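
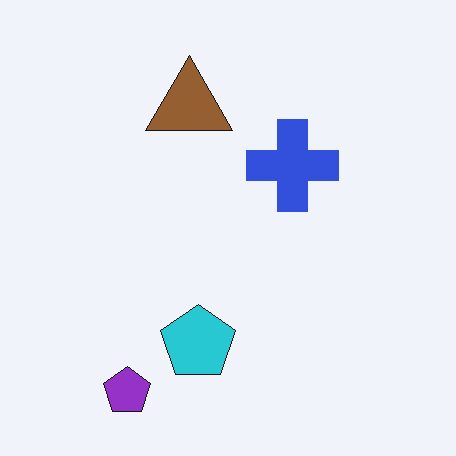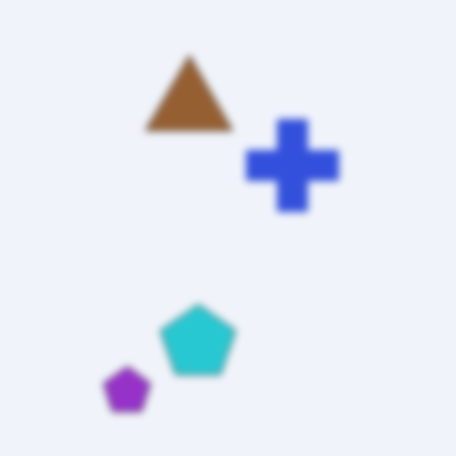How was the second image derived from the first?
The transformation is: noticeably gaussian-blurred.

Shape edges and outlines are uniformly softened across the whole image.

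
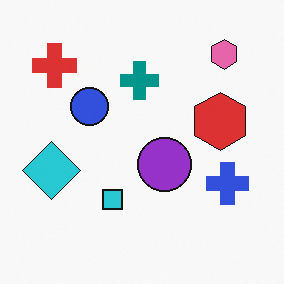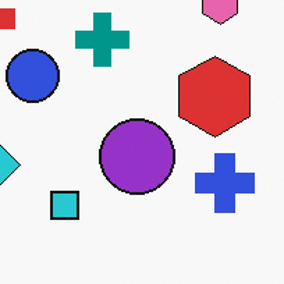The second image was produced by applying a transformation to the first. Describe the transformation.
The second image is the first cropped slightly and scaled back up.

The visible shapes are larger and the field of view is narrower; shapes near the original edges may be partly or wholly outside the frame — a crop-and-rescale.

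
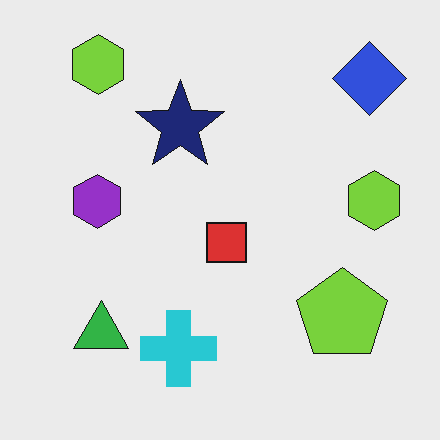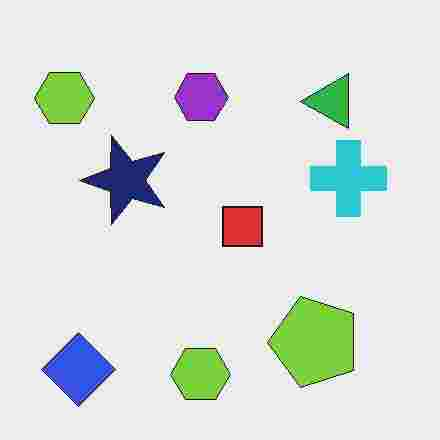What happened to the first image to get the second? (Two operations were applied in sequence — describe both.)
The image was transposed (reflected across the top-left ↔ bottom-right diagonal), then degraded with heavy JPEG compression.

Shapes have swapped their row and column positions — what was in the top-right is now in the bottom-left — a diagonal reflection. Blocky 8×8 compression artifacts appear around shape edges and the flat background shows ringing — characteristic JPEG degradation.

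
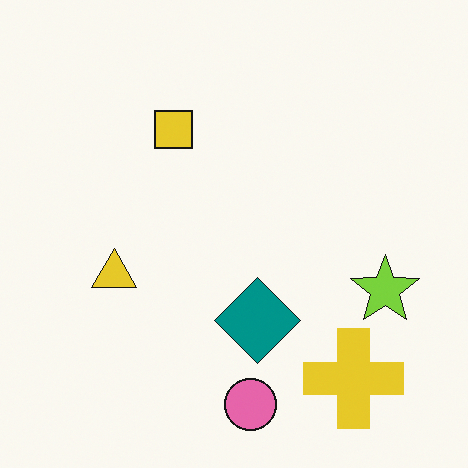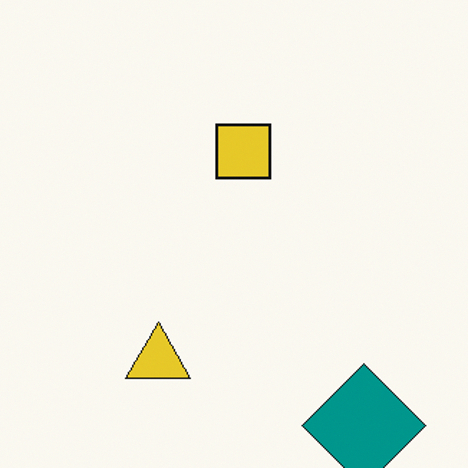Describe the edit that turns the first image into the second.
The image was cropped to a modestly smaller region and rescaled.

The visible shapes are larger and the field of view is narrower; shapes near the original edges may be partly or wholly outside the frame — a crop-and-rescale.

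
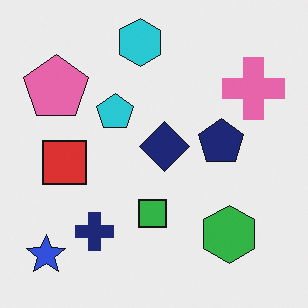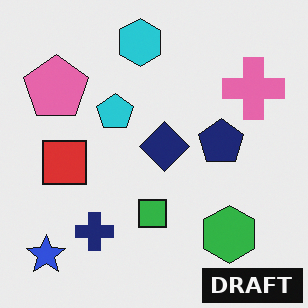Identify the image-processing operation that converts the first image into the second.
It was watermarked with the text "DRAFT" in the lower-right corner.

A dark label reading "DRAFT" appears in the lower-right corner.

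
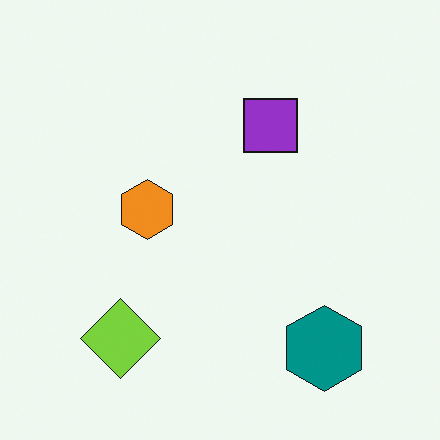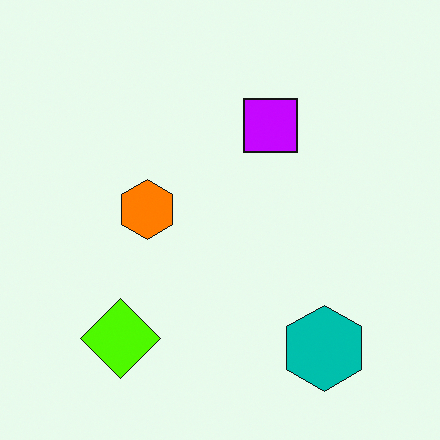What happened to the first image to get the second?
The transformation is: heavily oversaturated.

All colors are more vivid — a global saturation change.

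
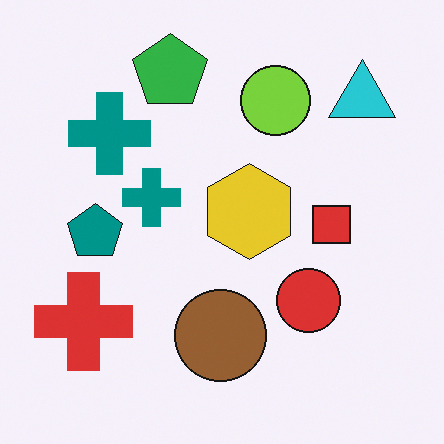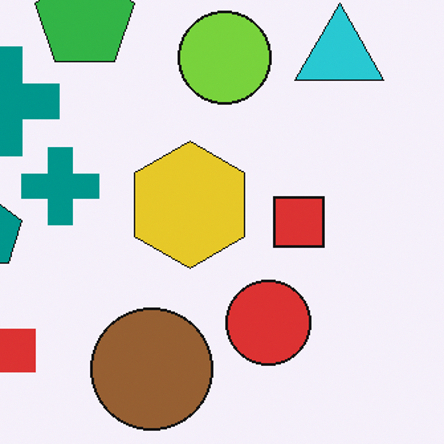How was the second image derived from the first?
Cropped slightly and scaled back up.

The visible shapes are larger and the field of view is narrower; shapes near the original edges may be partly or wholly outside the frame — a crop-and-rescale.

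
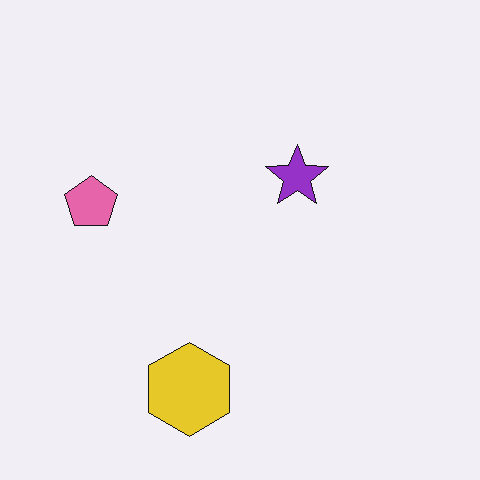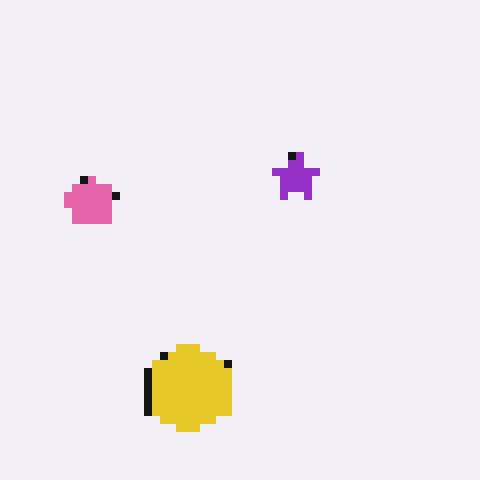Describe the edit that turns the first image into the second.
The transformation is: moderately pixelated.

Shapes are reduced to large square blocks; fine edges and outlines are lost — a downscale-then-upscale (mosaic) effect.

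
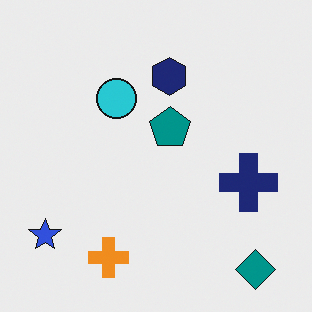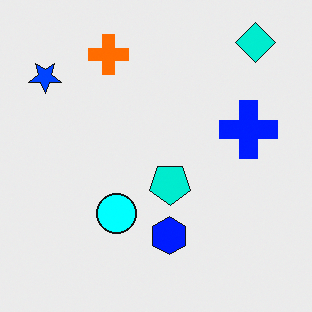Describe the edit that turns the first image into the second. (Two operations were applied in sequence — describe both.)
The image was heavily oversaturated, then flipped vertically (top ↔ bottom).

All colors are more vivid — a global saturation change. The teal diamond is in the bottom-right of the first image and the top-right of the second — shapes on opposite sides of the horizontal midline have swapped in a mirror flip.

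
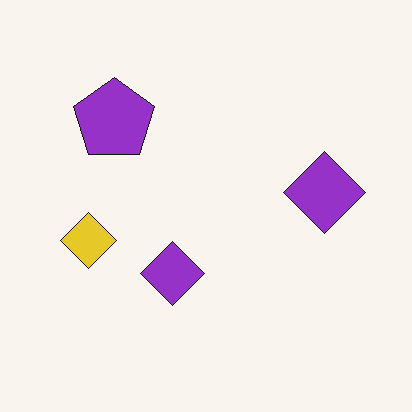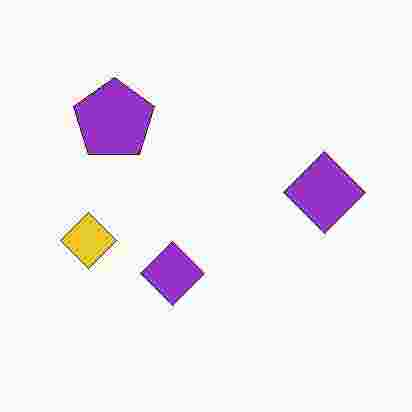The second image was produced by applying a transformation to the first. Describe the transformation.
The second image is the first heavily JPEG-compressed with obvious blocking artifacts.

Blocky 8×8 compression artifacts appear around shape edges and the flat background shows ringing — characteristic JPEG degradation.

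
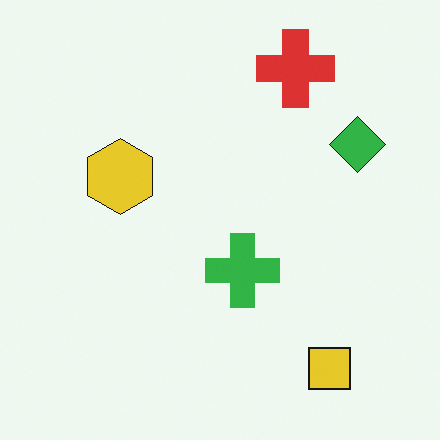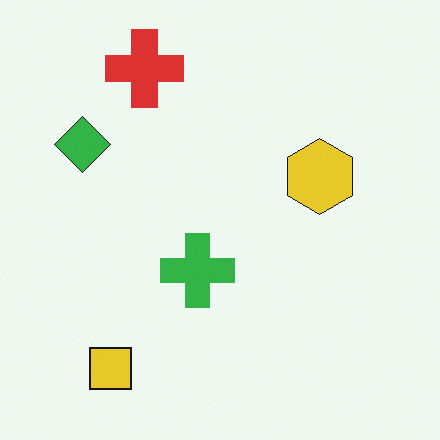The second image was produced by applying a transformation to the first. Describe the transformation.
The transformation is: flipped horizontally (left ↔ right).

The green diamond is in the top-right of the first image and the top-left of the second — shapes on opposite sides of the vertical midline have swapped in a mirror flip.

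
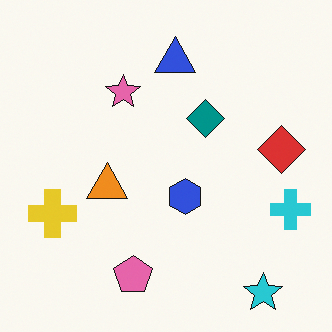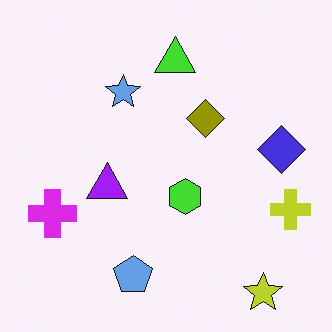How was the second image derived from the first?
It was hue-shifted by a large amount.

Every shape's color has rotated by the same amount around the hue wheel — a uniform hue shift.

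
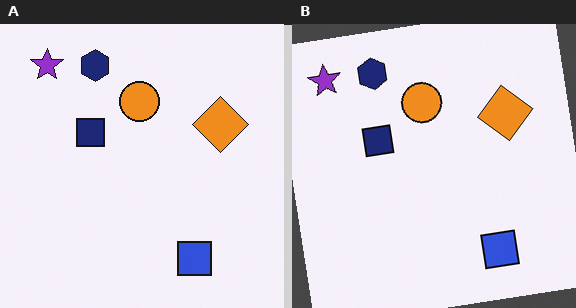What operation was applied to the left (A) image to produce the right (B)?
It was rotated counter-clockwise by a slight angle.

Every shape is tilted by the same angle and the image corners show triangular fill wedges — a whole-image rotation by a non-right angle.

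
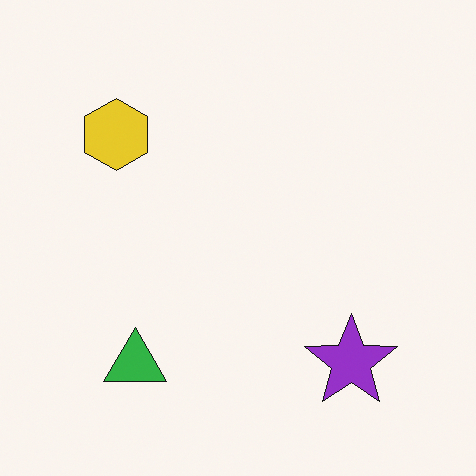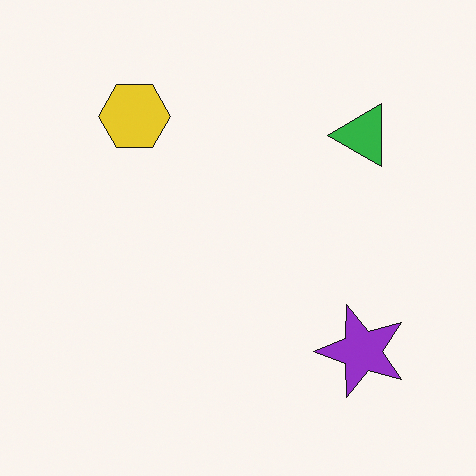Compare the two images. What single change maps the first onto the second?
Transposed (reflected across the top-left ↔ bottom-right diagonal).

Shapes have swapped their row and column positions — what was in the top-right is now in the bottom-left — a diagonal reflection.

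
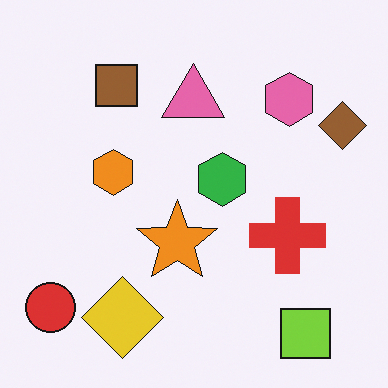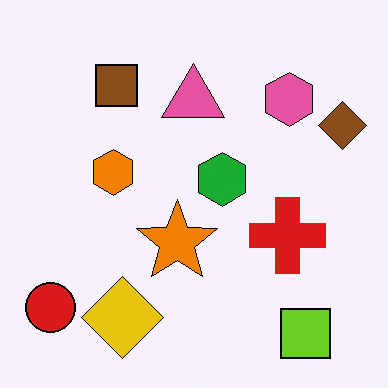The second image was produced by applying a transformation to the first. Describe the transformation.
The transformation is: given slightly increased contrast.

Tones are pushed away from mid-grey across the whole image — a global contrast change.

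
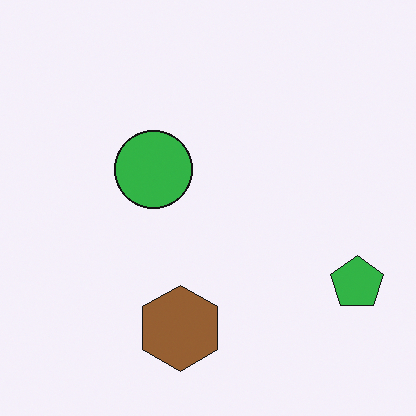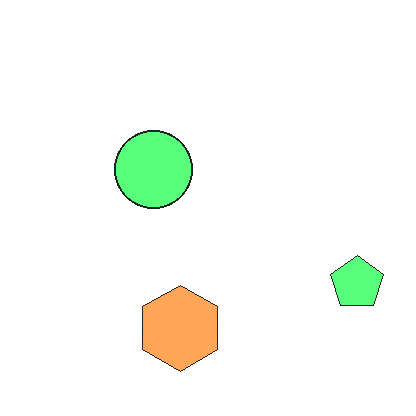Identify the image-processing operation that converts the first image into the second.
This is the original image brightened a lot.

Every pixel — background and shapes alike — is uniformly brightened.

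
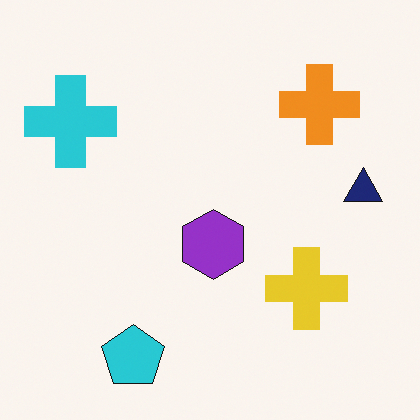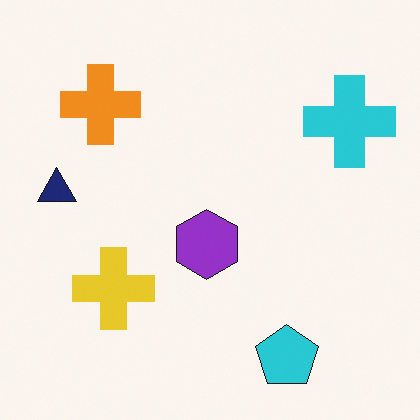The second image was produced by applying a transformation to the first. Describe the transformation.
This is the original image flipped horizontally (left ↔ right).

The navy triangle is in the right of the first image and the left of the second — shapes on opposite sides of the vertical midline have swapped in a mirror flip.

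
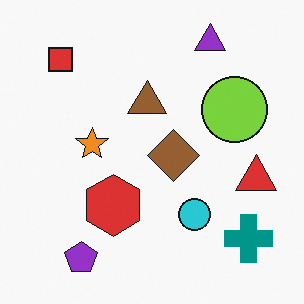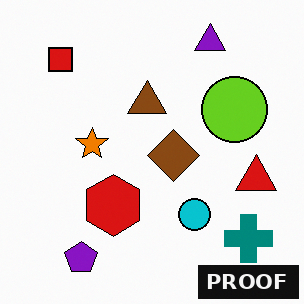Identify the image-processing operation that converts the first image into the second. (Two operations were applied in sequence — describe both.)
This is the original image given slightly increased contrast, then watermarked with the text "PROOF" in the lower-right corner.

Tones are pushed away from mid-grey across the whole image — a global contrast change. A dark label reading "PROOF" appears in the lower-right corner.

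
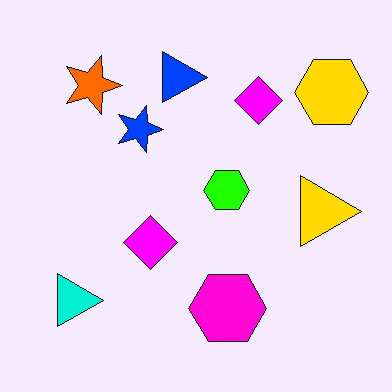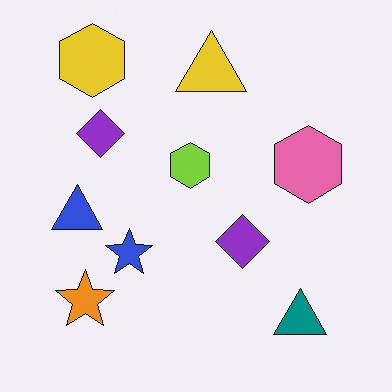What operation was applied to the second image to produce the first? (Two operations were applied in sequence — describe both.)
Heavily oversaturated, then rotated 90° clockwise.

All colors are more vivid — a global saturation change. The yellow hexagon sits in the top-left of the second image and the top-right of the first — consistent with a whole-image 90° clockwise rotation.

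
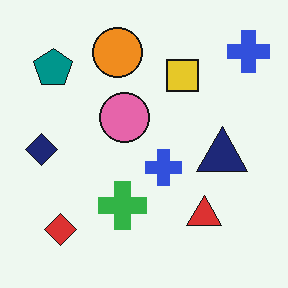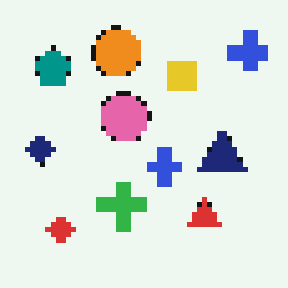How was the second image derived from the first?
This is the original image mildly pixelated.

Shapes are reduced to large square blocks; fine edges and outlines are lost — a downscale-then-upscale (mosaic) effect.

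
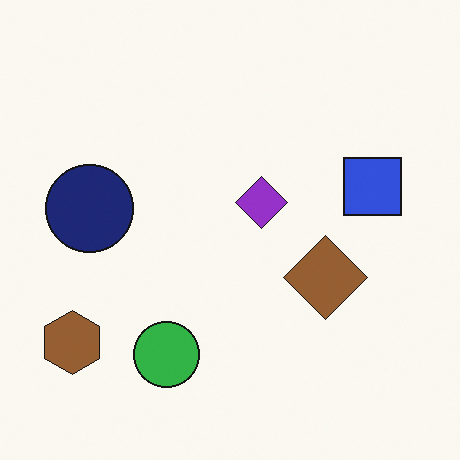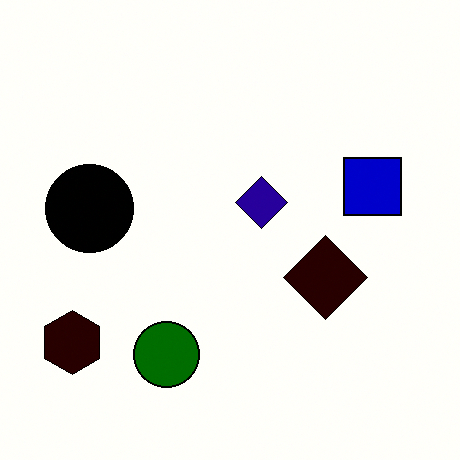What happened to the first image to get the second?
Given much higher contrast.

Tones are pushed away from mid-grey across the whole image — a global contrast change.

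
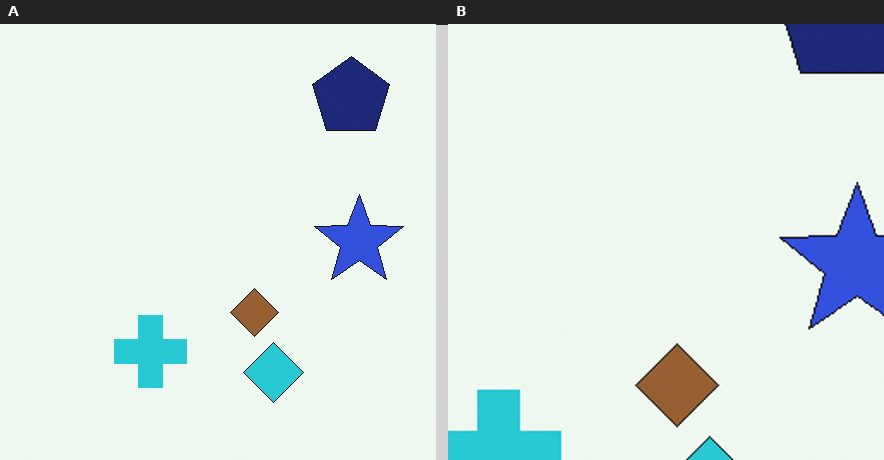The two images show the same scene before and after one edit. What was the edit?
The right (B) image is the left (A) cropped to a noticeably smaller region and rescaled.

The visible shapes are larger and the field of view is narrower; shapes near the original edges may be partly or wholly outside the frame — a crop-and-rescale.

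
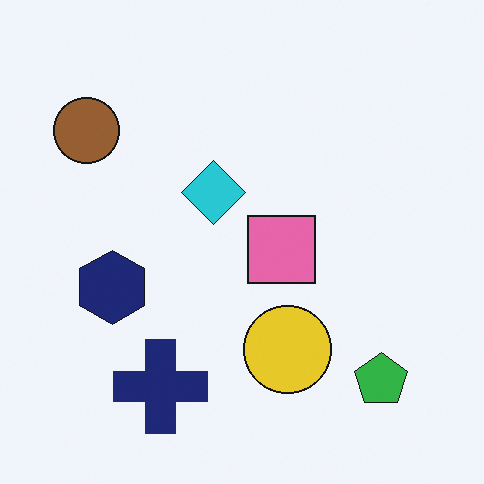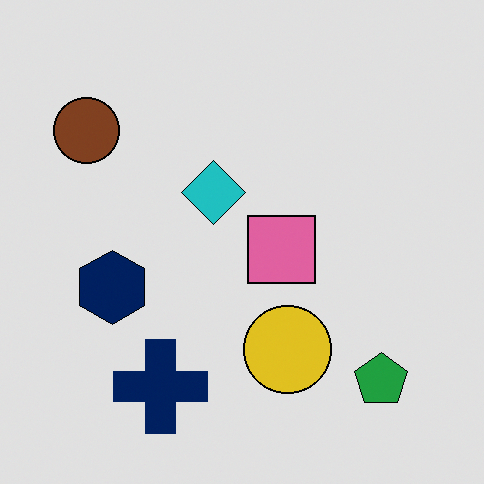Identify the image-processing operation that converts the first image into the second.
The second image is the first moderately posterized.

Each flat color has snapped to a coarser quantized level — most visibly, the near-white background has dropped to a flat grey.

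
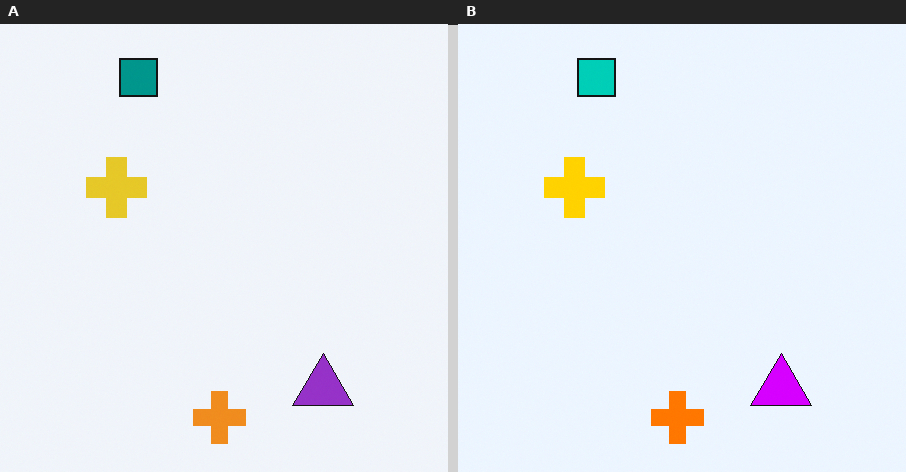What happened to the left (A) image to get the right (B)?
This is the original image heavily oversaturated.

All colors are more vivid — a global saturation change.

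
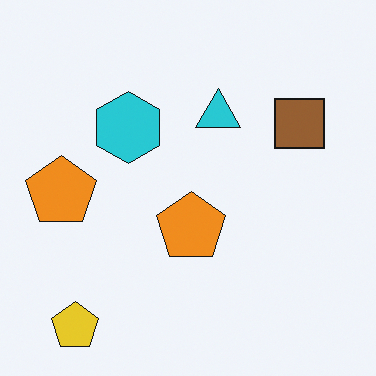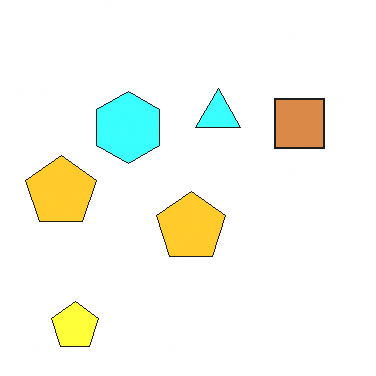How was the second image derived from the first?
The image was substantially brightened.

Every pixel — background and shapes alike — is uniformly brightened.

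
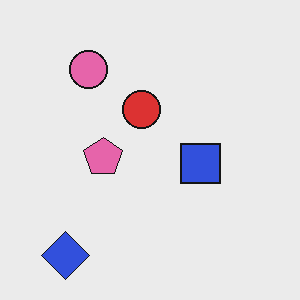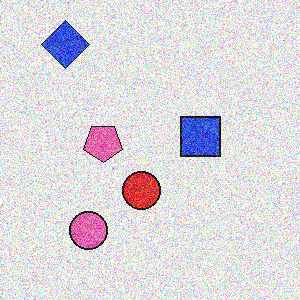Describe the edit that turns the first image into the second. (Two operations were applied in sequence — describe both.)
Flipped vertically (top ↔ bottom), then degraded with heavy additive noise.

The blue diamond is in the bottom-left of the first image and the top-left of the second — shapes on opposite sides of the horizontal midline have swapped in a mirror flip. Random speckle covers the whole image, including the flat background.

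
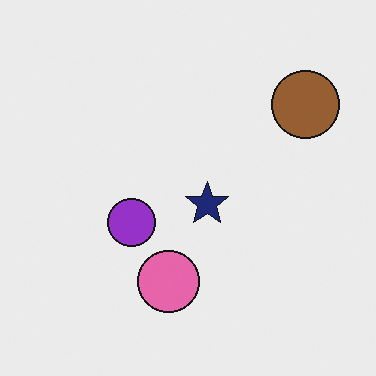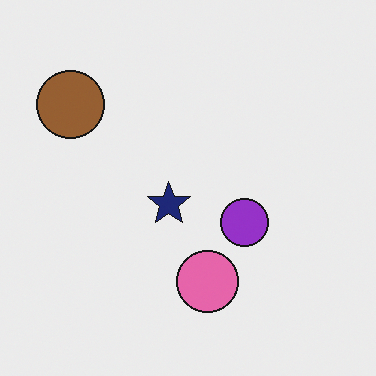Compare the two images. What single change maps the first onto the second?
Flipped horizontally (left ↔ right).

The brown circle is in the top-right of the first image and the top-left of the second — shapes on opposite sides of the vertical midline have swapped in a mirror flip.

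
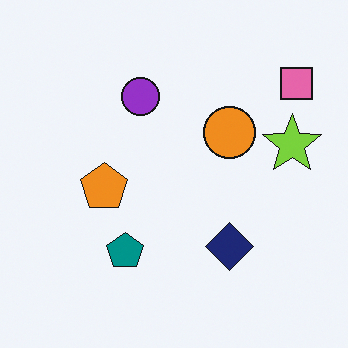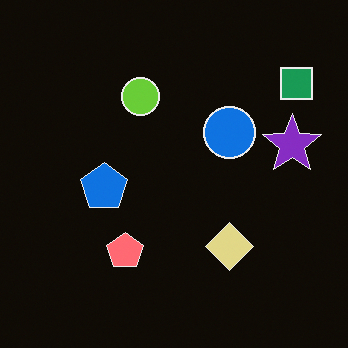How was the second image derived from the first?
The transformation is: color-inverted (negative).

The light background has become dark and every shape's color is its complement — a photographic negative.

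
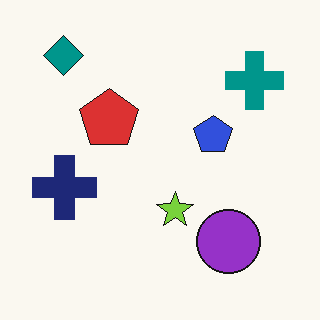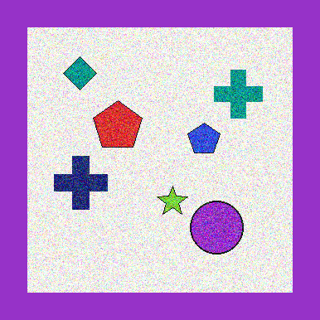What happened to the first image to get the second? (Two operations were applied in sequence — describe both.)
The image was degraded with strong gaussian noise, then framed with a purple border.

Random speckle covers the whole image, including the flat background. A solid purple frame runs around the edge of the second image, with the content slightly shrunk inside it.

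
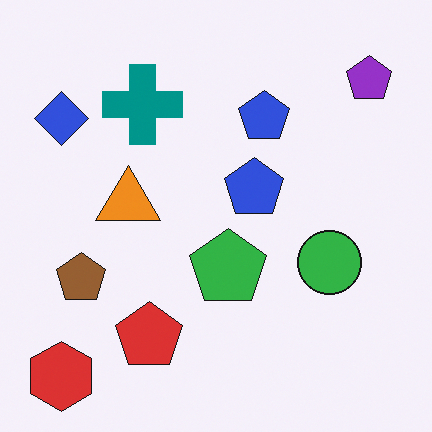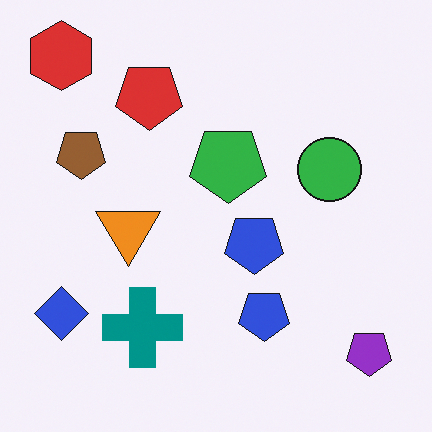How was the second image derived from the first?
The transformation is: flipped vertically (top ↔ bottom).

The red hexagon is in the bottom-left of the first image and the top-left of the second — shapes on opposite sides of the horizontal midline have swapped in a mirror flip.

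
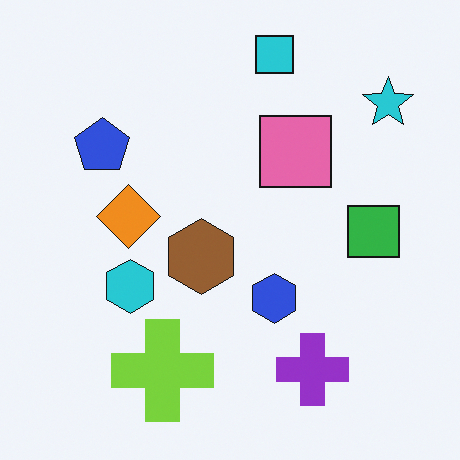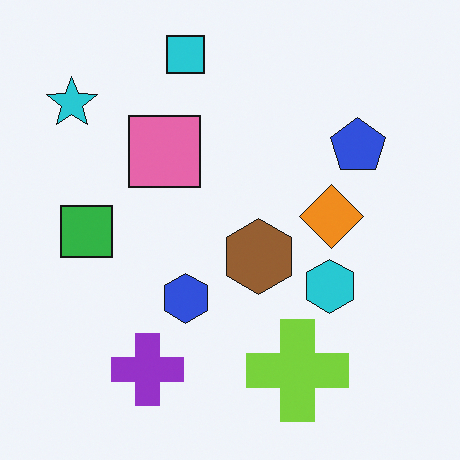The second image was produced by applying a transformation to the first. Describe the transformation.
The second image is the first flipped horizontally (left ↔ right).

The cyan star is in the top-right of the first image and the top-left of the second — shapes on opposite sides of the vertical midline have swapped in a mirror flip.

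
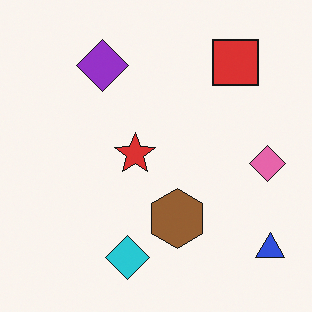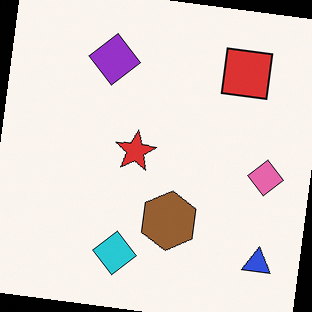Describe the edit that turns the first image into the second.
The image was rotated clockwise by a few degrees.

Every shape is tilted by the same angle and the image corners show triangular fill wedges — a whole-image rotation by a non-right angle.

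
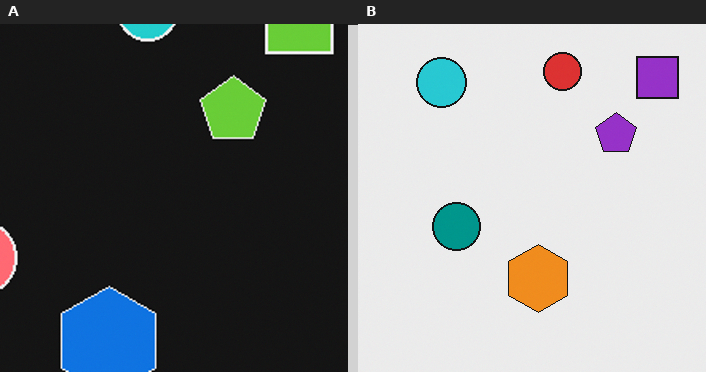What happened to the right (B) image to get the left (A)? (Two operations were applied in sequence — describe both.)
Cropped to a modestly smaller region and rescaled, then color-inverted (negative).

The visible shapes are larger and the field of view is narrower; shapes near the original edges may be partly or wholly outside the frame — a crop-and-rescale. The light background has become dark and every shape's color is its complement — a photographic negative.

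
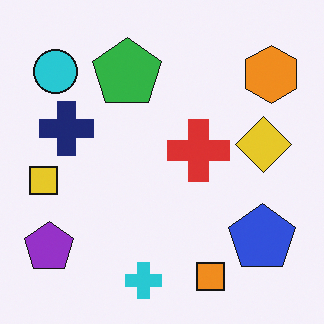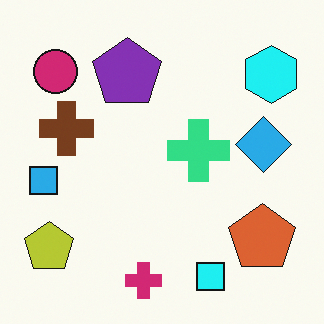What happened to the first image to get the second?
It was hue-shifted through roughly a third of the color wheel.

Every shape's color has rotated by the same amount around the hue wheel — a uniform hue shift.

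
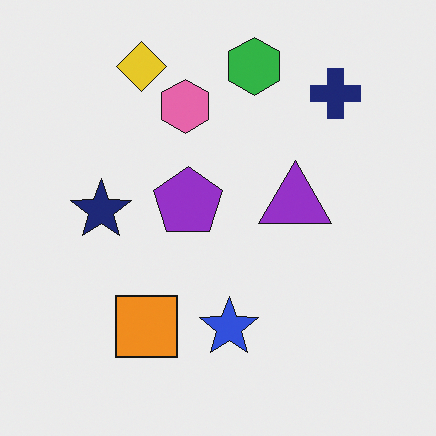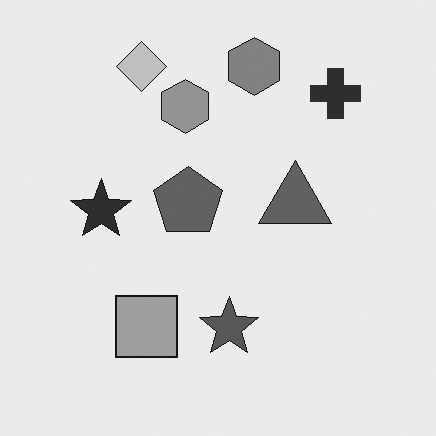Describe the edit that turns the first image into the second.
The second image is the first converted to grayscale.

All color is removed — every shape is now a shade of grey.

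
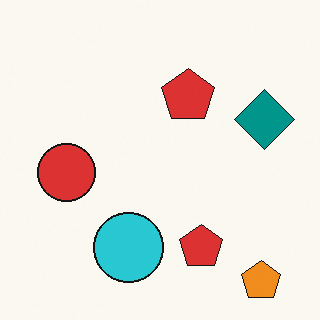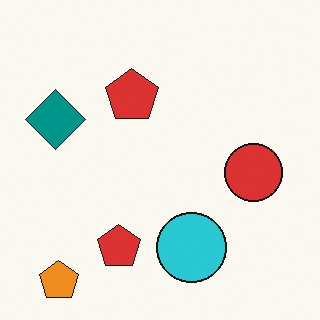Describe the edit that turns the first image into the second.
This is the original image flipped horizontally (left ↔ right).

The teal diamond is in the right of the first image and the left of the second — shapes on opposite sides of the vertical midline have swapped in a mirror flip.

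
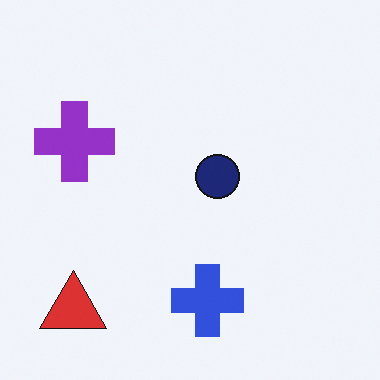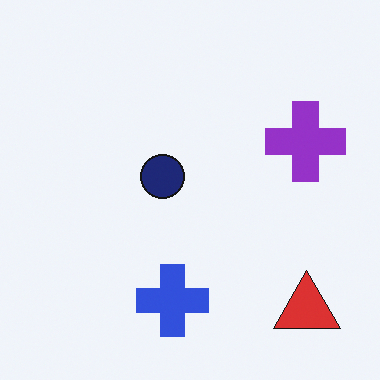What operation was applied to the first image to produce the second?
The second image is the first flipped horizontally (left ↔ right).

The red triangle is in the bottom-left of the first image and the bottom-right of the second — shapes on opposite sides of the vertical midline have swapped in a mirror flip.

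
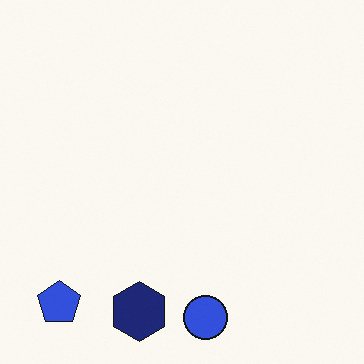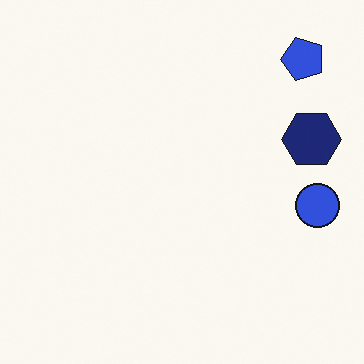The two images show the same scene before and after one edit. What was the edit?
The image was transposed (reflected across the top-left ↔ bottom-right diagonal).

Shapes have swapped their row and column positions — what was in the top-right is now in the bottom-left — a diagonal reflection.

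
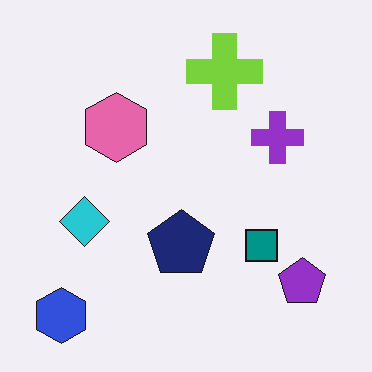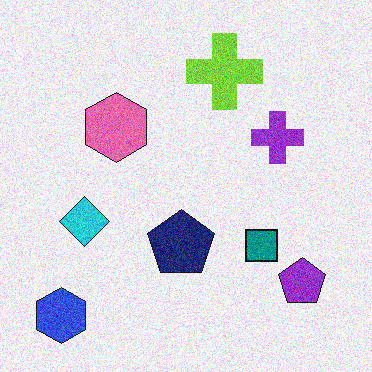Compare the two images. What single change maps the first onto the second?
This is the original image degraded with moderate additive noise.

Random speckle covers the whole image, including the flat background.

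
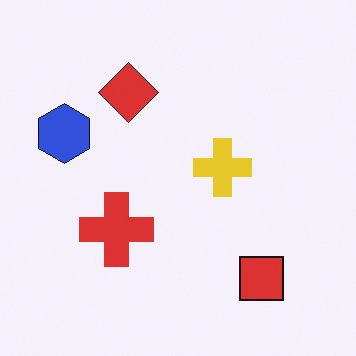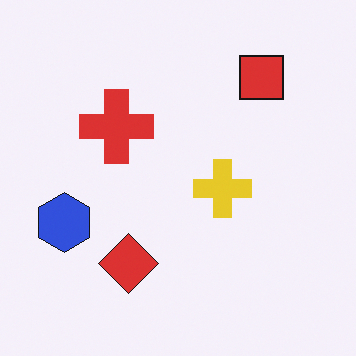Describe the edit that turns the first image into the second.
The second image is the first flipped vertically (top ↔ bottom).

The red square is in the bottom-right of the first image and the top-right of the second — shapes on opposite sides of the horizontal midline have swapped in a mirror flip.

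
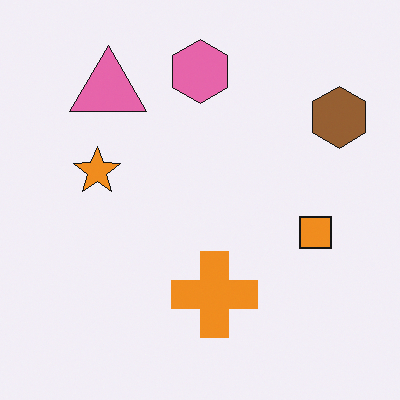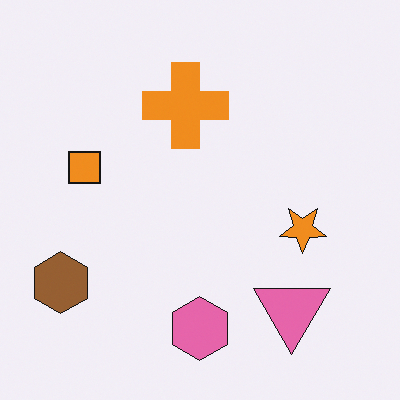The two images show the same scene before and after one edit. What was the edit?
The image was rotated 180°.

The brown hexagon sits in the top-right of the first image and the bottom-left of the second — consistent with a whole-image 180° rotation.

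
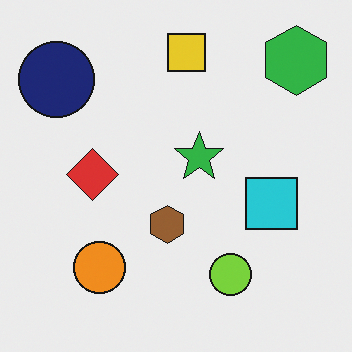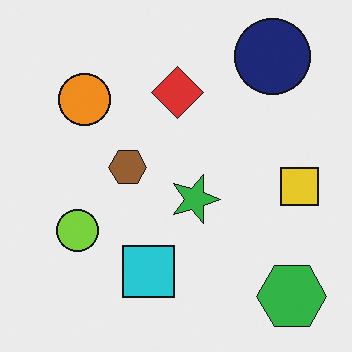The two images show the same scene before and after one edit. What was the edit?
The transformation is: rotated 90° clockwise.

The green hexagon sits in the top-right of the first image and the bottom-right of the second — consistent with a whole-image 90° clockwise rotation.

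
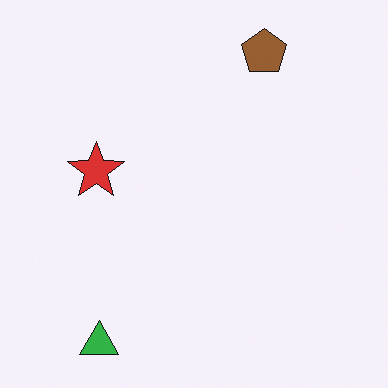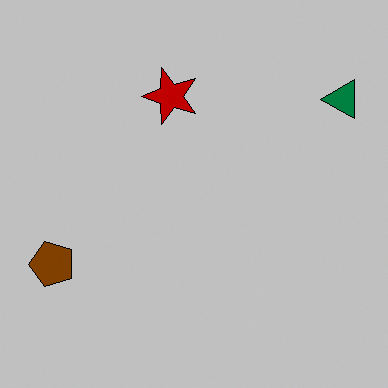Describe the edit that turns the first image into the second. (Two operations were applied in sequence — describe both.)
This is the original image heavily posterized to just a handful of flat colors, then transposed (reflected across the top-left ↔ bottom-right diagonal).

Each flat color has snapped to a coarser quantized level — most visibly, the near-white background has dropped to a flat grey. Shapes have swapped their row and column positions — what was in the top-right is now in the bottom-left — a diagonal reflection.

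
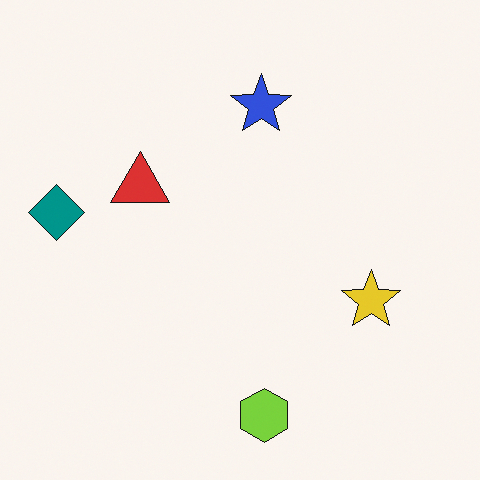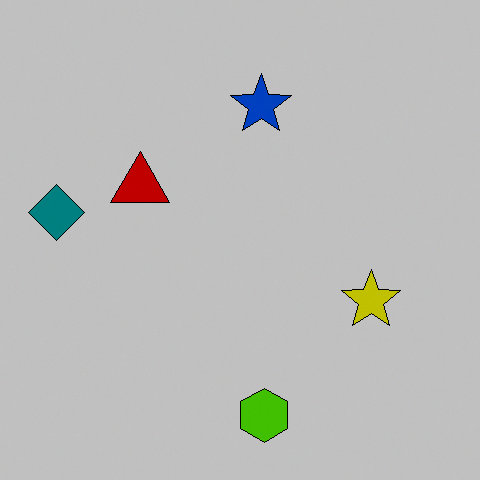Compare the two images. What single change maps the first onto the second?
It was heavily posterized to just a handful of flat colors.

Each flat color has snapped to a coarser quantized level — most visibly, the near-white background has dropped to a flat grey.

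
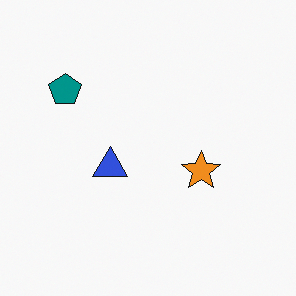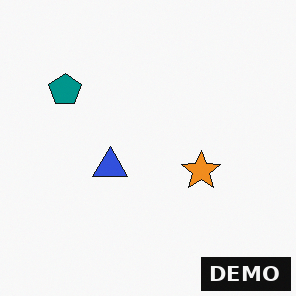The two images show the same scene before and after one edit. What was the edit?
It was watermarked with the text "DEMO" in the lower-right corner.

A dark label reading "DEMO" appears in the lower-right corner.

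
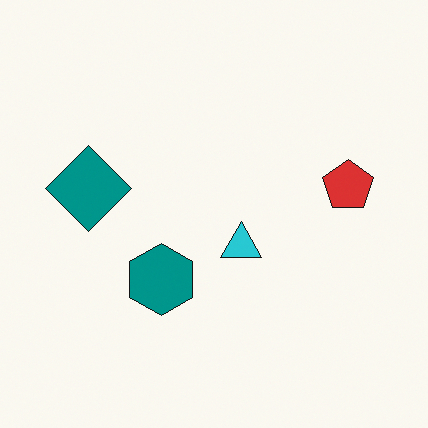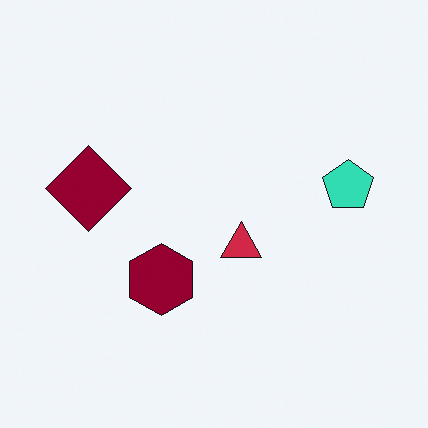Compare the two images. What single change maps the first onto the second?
The second image is the first hue-shifted by a large amount.

Every shape's color has rotated by the same amount around the hue wheel — a uniform hue shift.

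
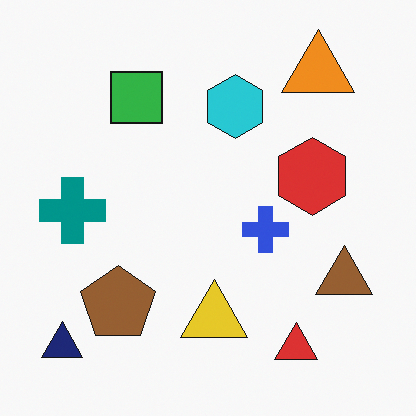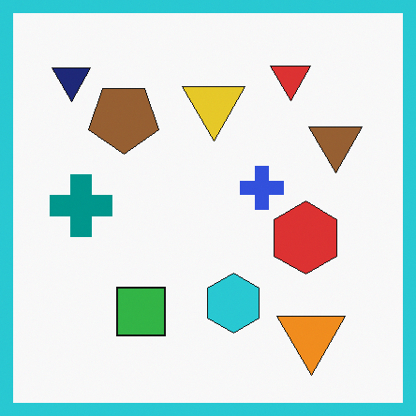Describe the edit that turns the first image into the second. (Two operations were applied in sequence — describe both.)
The transformation is: flipped vertically (top ↔ bottom), then framed with a cyan border.

The red triangle is in the bottom-right of the first image and the top-right of the second — shapes on opposite sides of the horizontal midline have swapped in a mirror flip. A solid cyan frame runs around the edge of the second image, with the content slightly shrunk inside it.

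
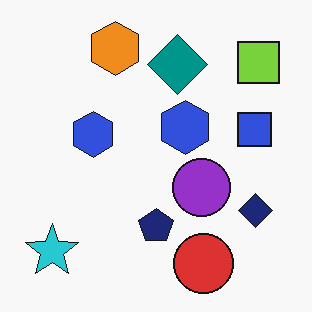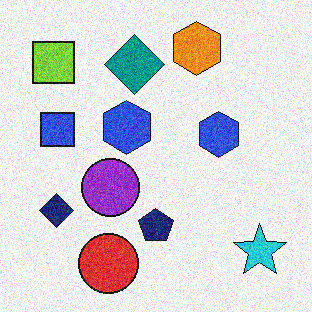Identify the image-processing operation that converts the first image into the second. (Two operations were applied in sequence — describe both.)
The image was flipped horizontally (left ↔ right), then degraded with moderate additive noise.

The cyan star is in the bottom-left of the first image and the bottom-right of the second — shapes on opposite sides of the vertical midline have swapped in a mirror flip. Random speckle covers the whole image, including the flat background.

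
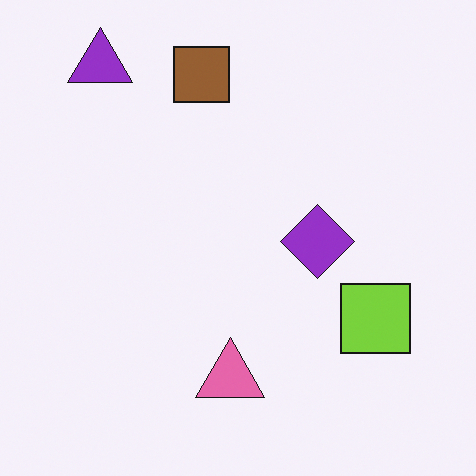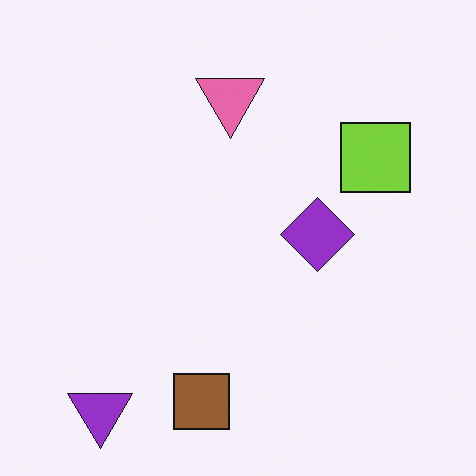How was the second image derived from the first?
It was flipped vertically (top ↔ bottom).

The purple triangle is in the top-left of the first image and the bottom-left of the second — shapes on opposite sides of the horizontal midline have swapped in a mirror flip.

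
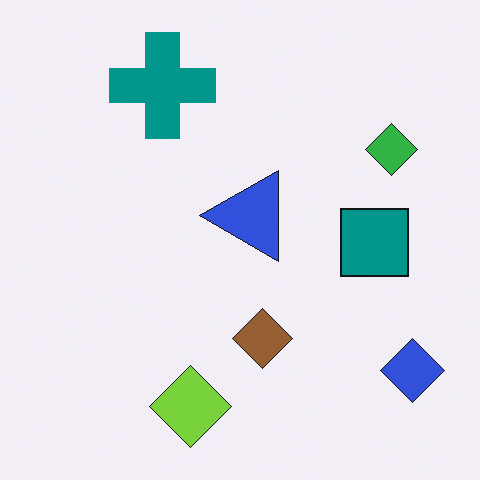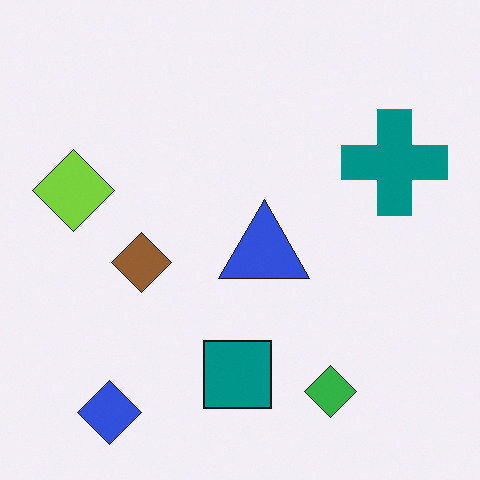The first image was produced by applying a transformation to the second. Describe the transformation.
The first image is the second rotated 90° counter-clockwise.

The blue diamond sits in the bottom-left of the second image and the bottom-right of the first — consistent with a whole-image 90° counter-clockwise rotation.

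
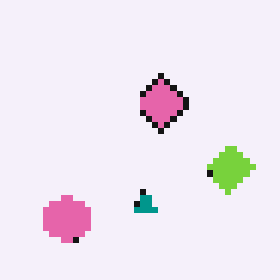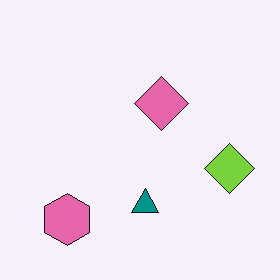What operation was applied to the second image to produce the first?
The transformation is: pixelated into visible square blocks.

Shapes are reduced to large square blocks; fine edges and outlines are lost — a downscale-then-upscale (mosaic) effect.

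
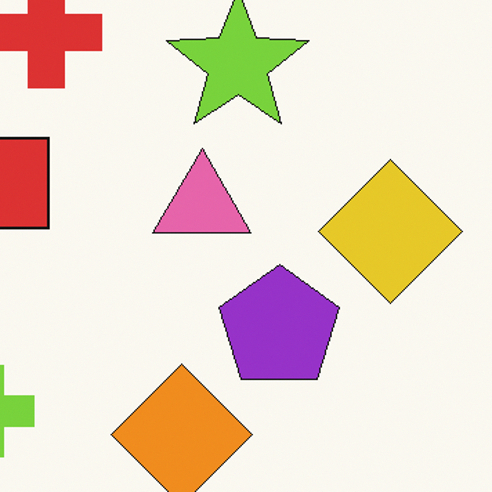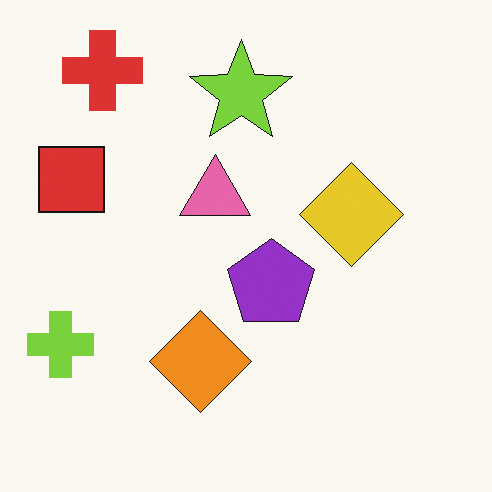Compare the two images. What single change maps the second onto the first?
The first image is the second cropped to a modestly smaller region and rescaled.

The visible shapes are larger and the field of view is narrower; shapes near the original edges may be partly or wholly outside the frame — a crop-and-rescale.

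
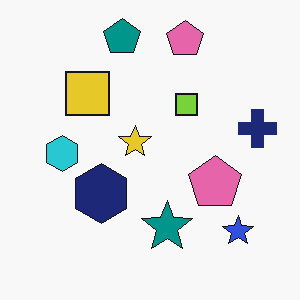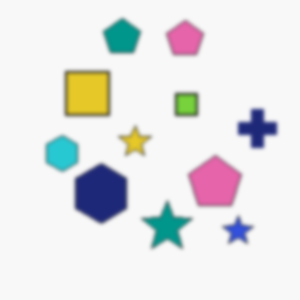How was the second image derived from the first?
This is the original image lightly blurred.

Shape edges and outlines are uniformly softened across the whole image.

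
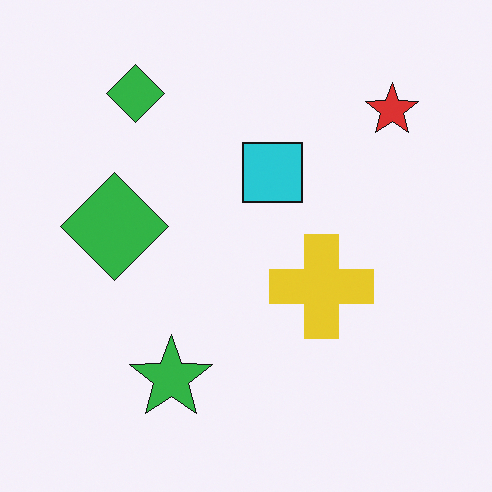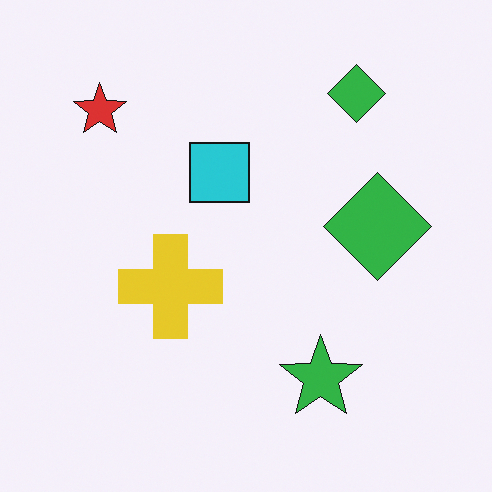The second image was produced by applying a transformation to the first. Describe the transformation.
This is the original image flipped horizontally (left ↔ right).

The red star is in the top-right of the first image and the top-left of the second — shapes on opposite sides of the vertical midline have swapped in a mirror flip.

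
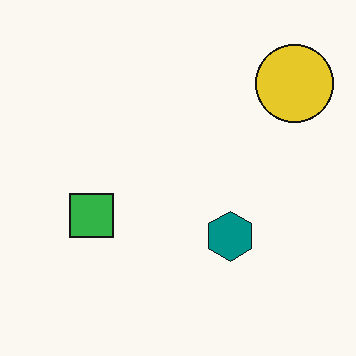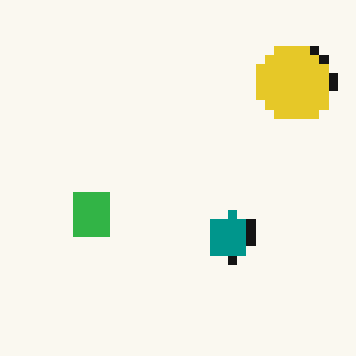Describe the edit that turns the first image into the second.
It was coarsely pixelated.

Shapes are reduced to large square blocks; fine edges and outlines are lost — a downscale-then-upscale (mosaic) effect.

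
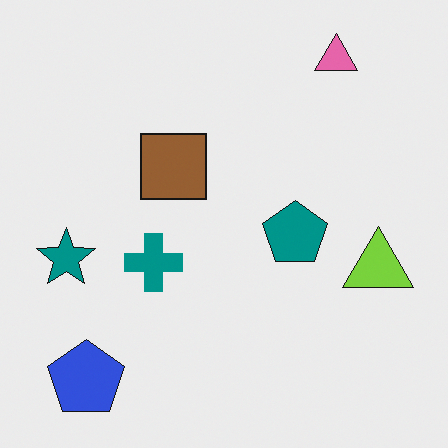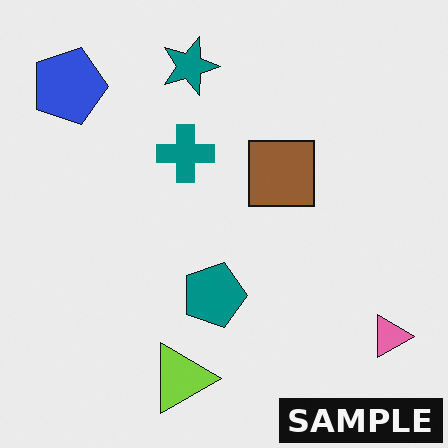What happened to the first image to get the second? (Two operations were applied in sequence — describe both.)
The transformation is: rotated 90° clockwise, then watermarked with the text "SAMPLE" in the lower-right corner.

The blue pentagon sits in the bottom-left of the first image and the top-left of the second — consistent with a whole-image 90° clockwise rotation. A dark label reading "SAMPLE" appears in the lower-right corner.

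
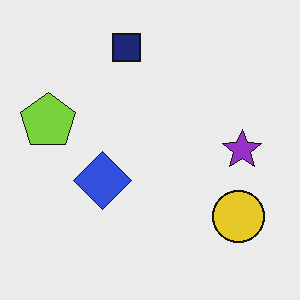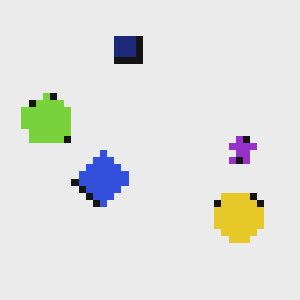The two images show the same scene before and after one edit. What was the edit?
It was pixelated into visible square blocks.

Shapes are reduced to large square blocks; fine edges and outlines are lost — a downscale-then-upscale (mosaic) effect.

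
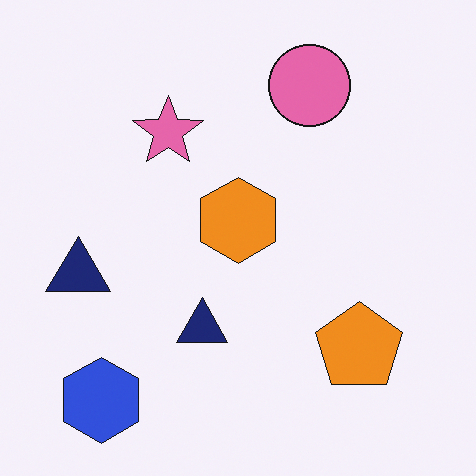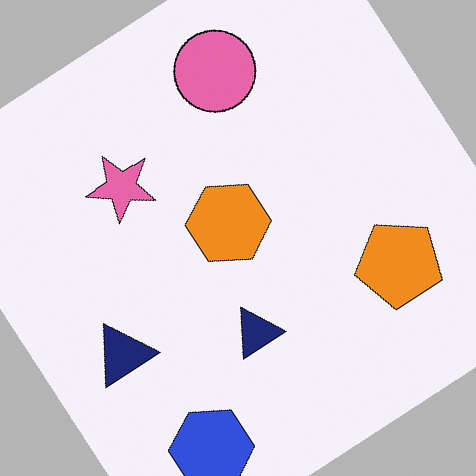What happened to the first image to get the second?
Rotated counter-clockwise by a large amount — several tens of degrees.

Every shape is tilted by the same angle and the image corners show triangular fill wedges — a whole-image rotation by a non-right angle.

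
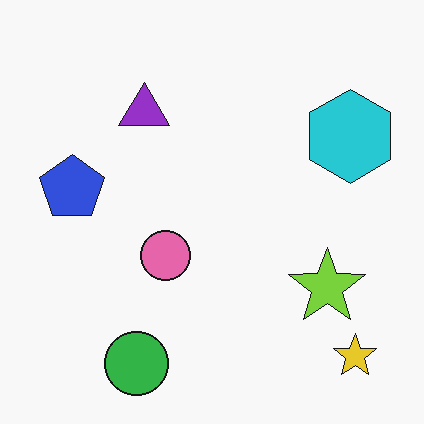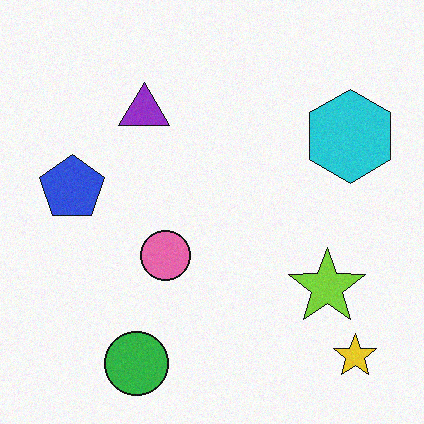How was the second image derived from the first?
The transformation is: degraded with a light layer of grain.

Random speckle covers the whole image, including the flat background.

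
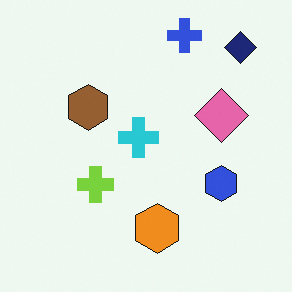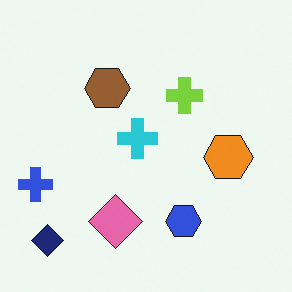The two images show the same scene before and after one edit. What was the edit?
Transposed (reflected across the top-left ↔ bottom-right diagonal).

Shapes have swapped their row and column positions — what was in the top-right is now in the bottom-left — a diagonal reflection.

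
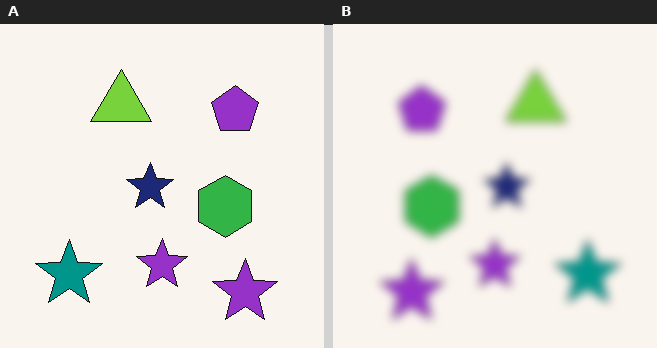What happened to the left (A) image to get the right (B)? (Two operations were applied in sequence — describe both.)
The right (B) image is the left (A) strongly gaussian-blurred, then flipped horizontally (left ↔ right).

Shape edges and outlines are uniformly softened across the whole image. The teal star is in the bottom-left of the left (A) image and the bottom-right of the right (B) — shapes on opposite sides of the vertical midline have swapped in a mirror flip.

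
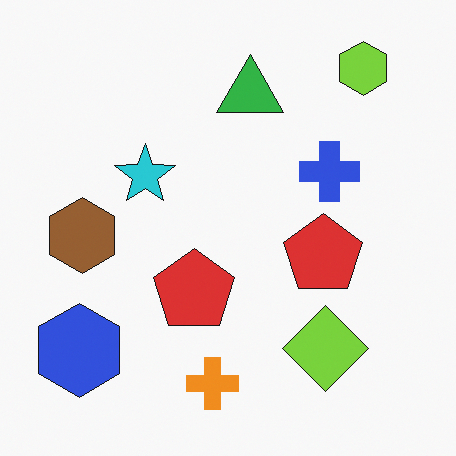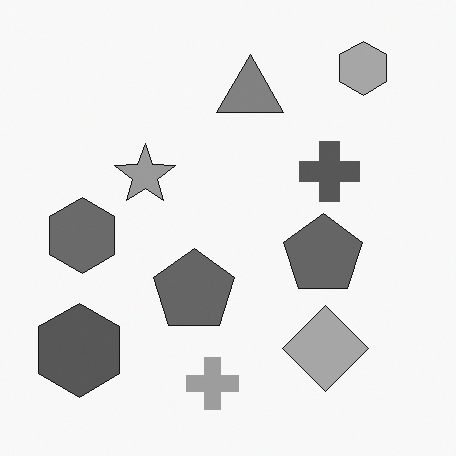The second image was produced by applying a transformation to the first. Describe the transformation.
The image was converted to grayscale.

All color is removed — every shape is now a shade of grey.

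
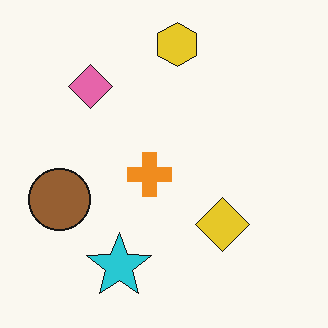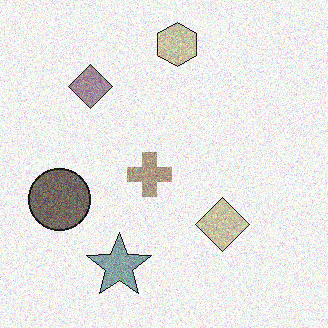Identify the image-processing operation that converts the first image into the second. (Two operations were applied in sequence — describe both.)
The transformation is: heavily desaturated, then degraded with visible gaussian noise.

All colors are more muted and greyish — a global saturation change. Random speckle covers the whole image, including the flat background.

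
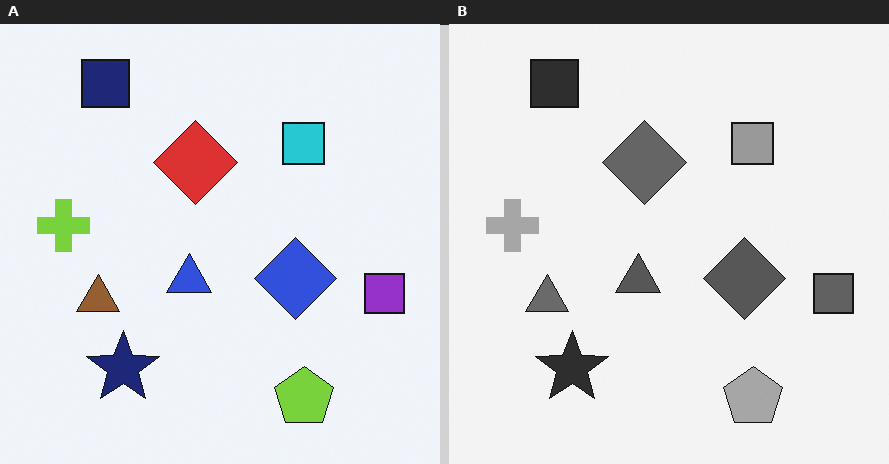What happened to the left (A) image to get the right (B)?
The transformation is: converted to grayscale.

All color is removed — every shape is now a shade of grey.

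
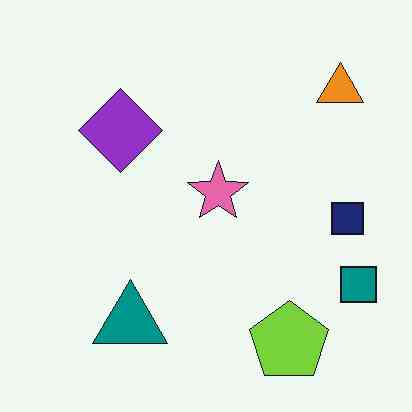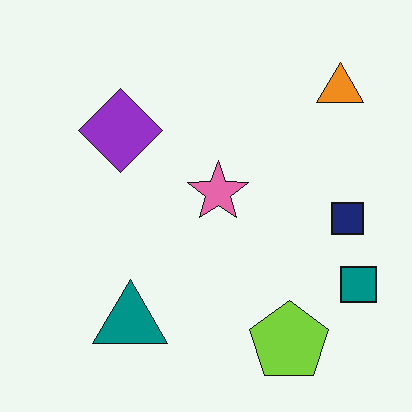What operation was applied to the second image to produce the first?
JPEG-compressed with visible artifacts.

Blocky 8×8 compression artifacts appear around shape edges and the flat background shows ringing — characteristic JPEG degradation.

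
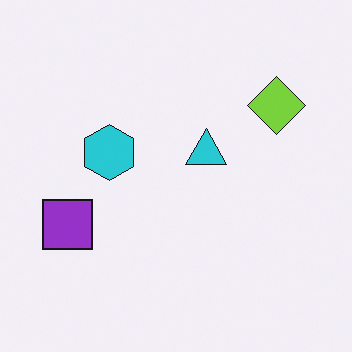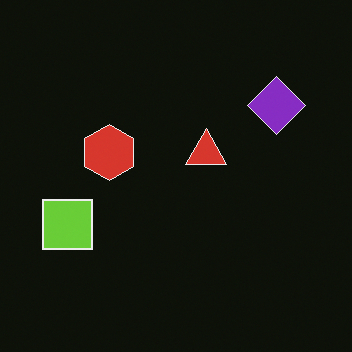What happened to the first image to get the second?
This is the original image color-inverted (negative).

The light background has become dark and every shape's color is its complement — a photographic negative.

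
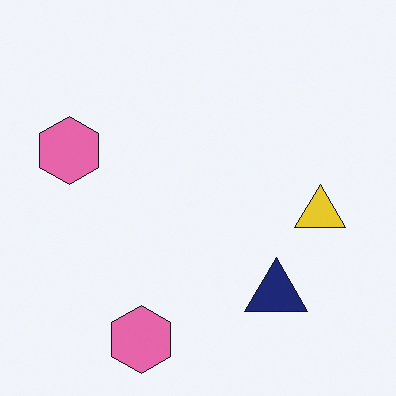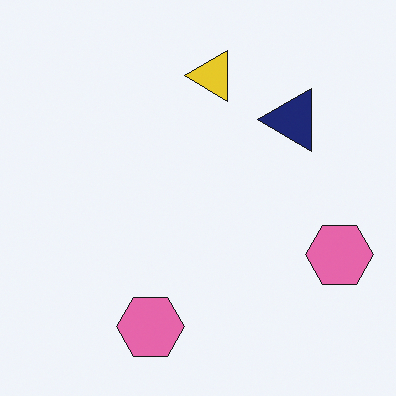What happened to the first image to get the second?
It was rotated 90° counter-clockwise.

The navy triangle sits in the bottom-right of the first image and the top-right of the second — consistent with a whole-image 90° counter-clockwise rotation.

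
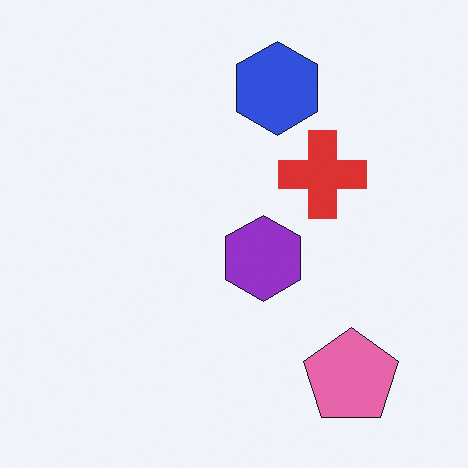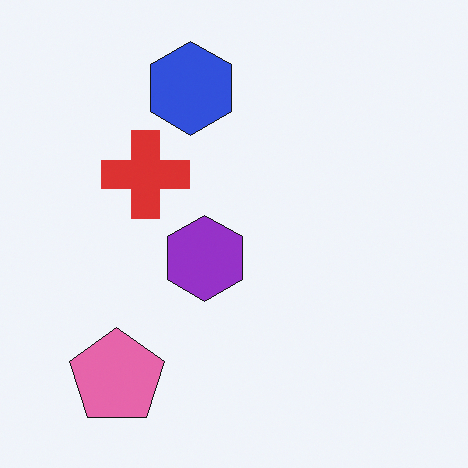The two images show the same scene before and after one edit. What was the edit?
This is the original image flipped horizontally (left ↔ right).

The pink pentagon is in the bottom-right of the first image and the bottom-left of the second — shapes on opposite sides of the vertical midline have swapped in a mirror flip.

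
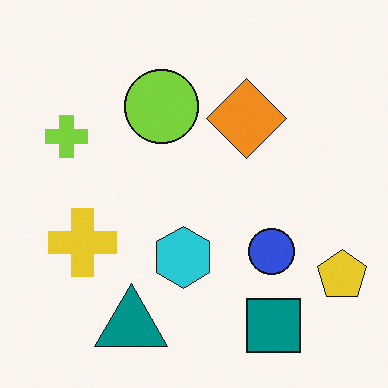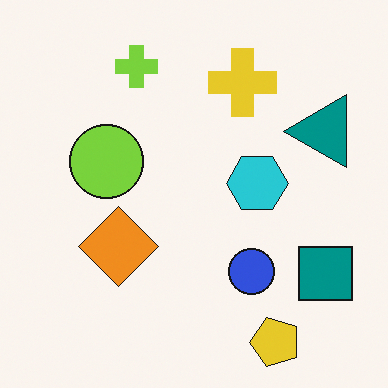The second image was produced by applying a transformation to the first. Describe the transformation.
This is the original image transposed (reflected across the top-left ↔ bottom-right diagonal).

Shapes have swapped their row and column positions — what was in the top-right is now in the bottom-left — a diagonal reflection.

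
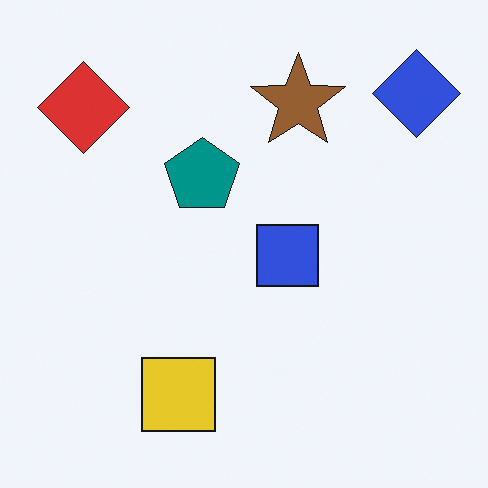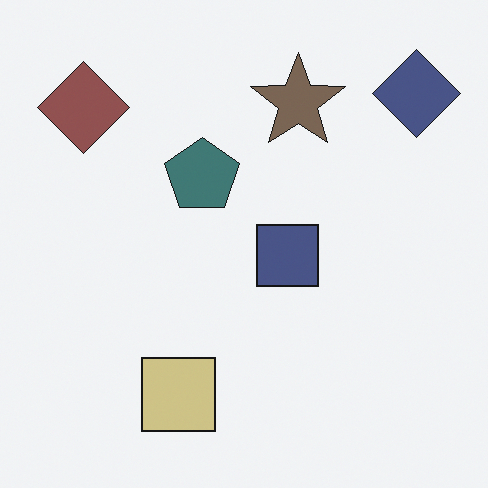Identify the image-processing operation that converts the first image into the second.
Heavily desaturated.

All colors are more muted and greyish — a global saturation change.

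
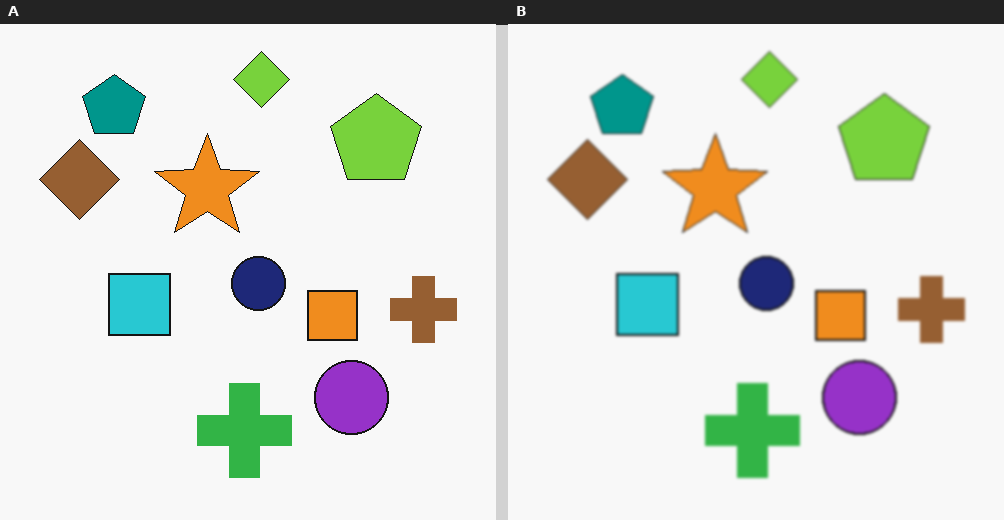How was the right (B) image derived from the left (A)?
The transformation is: slightly softened.

Shape edges and outlines are uniformly softened across the whole image.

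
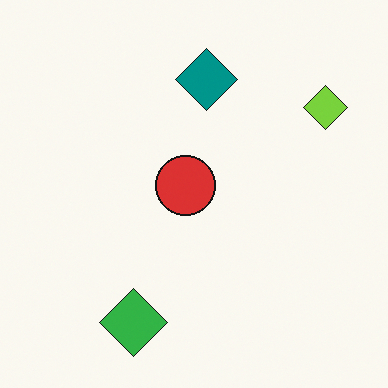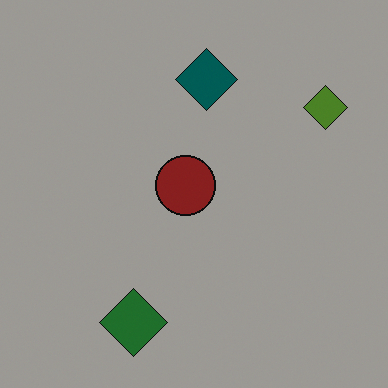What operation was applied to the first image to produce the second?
The transformation is: substantially darkened.

Every pixel — background and shapes alike — is uniformly darkened.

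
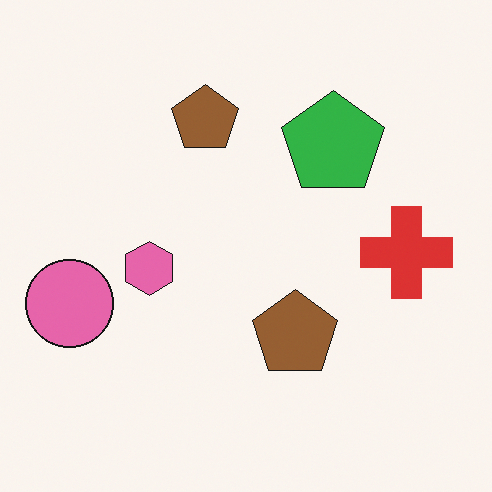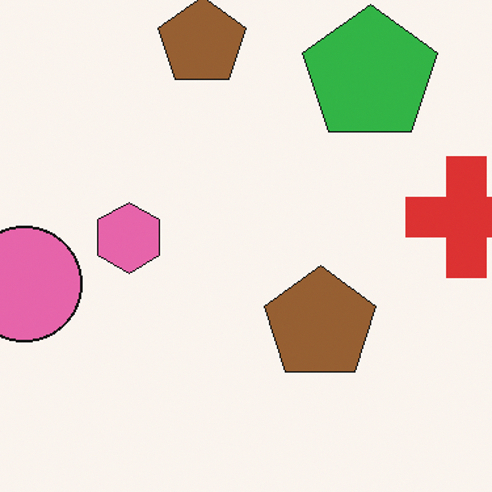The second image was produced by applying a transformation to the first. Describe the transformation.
The image was cropped to a modestly smaller region and rescaled.

The visible shapes are larger and the field of view is narrower; shapes near the original edges may be partly or wholly outside the frame — a crop-and-rescale.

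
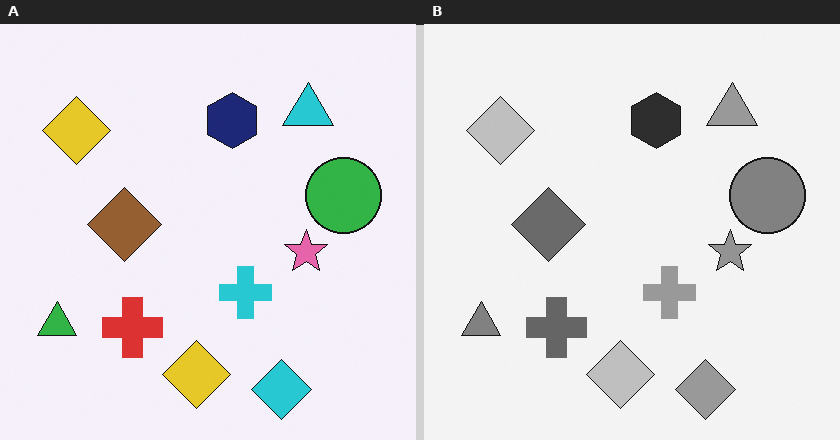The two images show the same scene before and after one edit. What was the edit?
It was converted to grayscale.

All color is removed — every shape is now a shade of grey.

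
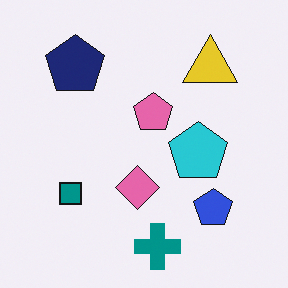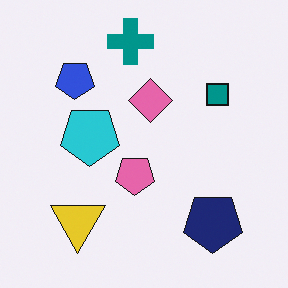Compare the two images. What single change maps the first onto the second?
The image was rotated 180°.

The navy pentagon sits in the top-left of the first image and the bottom-right of the second — consistent with a whole-image 180° rotation.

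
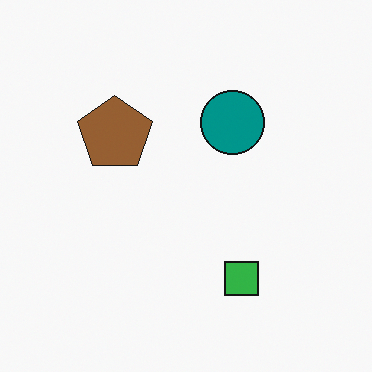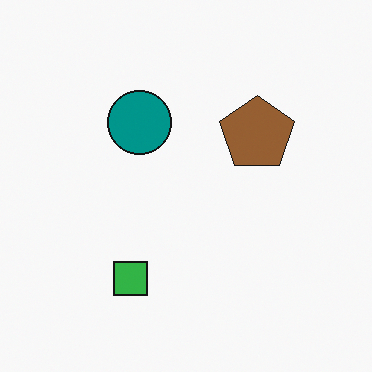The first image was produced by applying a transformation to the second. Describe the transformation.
It was flipped horizontally (left ↔ right).

The brown pentagon is in the right of the second image and the left of the first — shapes on opposite sides of the vertical midline have swapped in a mirror flip.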